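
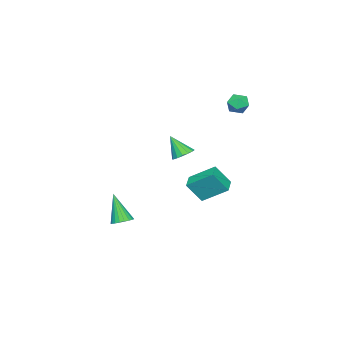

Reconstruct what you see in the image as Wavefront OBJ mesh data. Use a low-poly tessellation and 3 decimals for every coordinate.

v 1.183 -2.771 -4.77
v 1.833 -2.811 -4.66
v 0.837 -3.569 -2.99
v 1.773 -2.562 -4.561
v 1.611 -2.35 -4.497
v 1.376 -2.21 -4.481
v 1.107 -2.168 -4.514
v 0.851 -2.23 -4.592
v 0.652 -2.386 -4.7
v 0.546 -2.608 -4.82
v 0.55 -2.859 -4.932
v 0.663 -3.094 -5.016
v 0.866 -3.274 -5.056
v 1.124 -3.367 -5.048
v 1.392 -3.357 -4.991
v 1.625 -3.246 -4.896
v 1.78 -3.052 -4.779
v -0.48 1.419 -2.211
v 0.023 0.742 -1.032
v -0.862 2.816 -1.247
v -0.359 2.139 -0.067
v 0.459 1.801 -2.393
v 0.962 1.124 -1.213
v 0.077 3.198 -1.428
v 0.58 2.521 -0.249
v -4.131 1.937 3.844
v -3.686 2.317 3.381
v -3.794 0.903 3.319
v -3.349 1.283 2.856
v -3.181 1.238 3.582
v -3.39 1.877 3.907
v -4.09 1.343 2.793
v -4.299 1.982 3.118
v -3.661 1.95 2.732
v -3.099 1.885 3.219
v -4.381 1.335 3.481
v -3.819 1.27 3.968
v 3.371 2.383 2.225
v 3.917 2.687 2.406
v 3.409 1.617 3.395
v 3.667 2.872 2.535
v 3.338 2.926 2.581
v 3.018 2.835 2.532
v 2.793 2.622 2.4
v 2.722 2.346 2.221
v 2.826 2.08 2.043
v 3.076 1.895 1.914
v 3.405 1.841 1.868
v 3.725 1.932 1.918
v 3.95 2.145 2.05
v 4.02 2.421 2.228
f 2 1 4
f 2 4 3
f 4 1 5
f 4 5 3
f 5 1 6
f 5 6 3
f 6 1 7
f 6 7 3
f 7 1 8
f 7 8 3
f 8 1 9
f 8 9 3
f 9 1 10
f 9 10 3
f 10 1 11
f 10 11 3
f 11 1 12
f 11 12 3
f 12 1 13
f 12 13 3
f 13 1 14
f 13 14 3
f 14 1 15
f 14 15 3
f 15 1 16
f 15 16 3
f 16 1 17
f 16 17 3
f 17 1 2
f 17 2 3
f 19 21 18
f 22 19 18
f 18 21 20
f 20 22 18
f 19 25 21
f 23 19 22
f 23 25 19
f 21 25 20
f 24 22 20
f 20 25 24
f 24 23 22
f 25 23 24
f 26 37 31
f 26 31 27
f 26 27 33
f 26 33 36
f 26 36 37
f 27 31 35
f 31 37 30
f 37 36 28
f 36 33 32
f 33 27 34
f 29 35 30
f 29 30 28
f 29 28 32
f 29 32 34
f 29 34 35
f 30 35 31
f 28 30 37
f 32 28 36
f 34 32 33
f 35 34 27
f 39 38 41
f 39 41 40
f 41 38 42
f 41 42 40
f 42 38 43
f 42 43 40
f 43 38 44
f 43 44 40
f 44 38 45
f 44 45 40
f 45 38 46
f 45 46 40
f 46 38 47
f 46 47 40
f 47 38 48
f 47 48 40
f 48 38 49
f 48 49 40
f 49 38 50
f 49 50 40
f 50 38 51
f 50 51 40
f 51 38 39
f 51 39 40



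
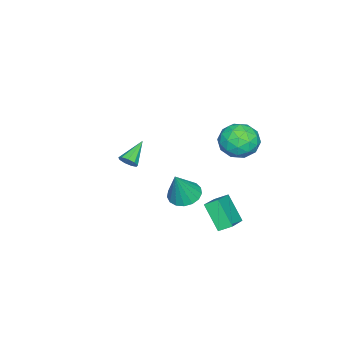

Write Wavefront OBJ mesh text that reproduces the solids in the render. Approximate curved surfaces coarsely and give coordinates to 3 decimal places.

v 0.173 4.03 1.445
v 1.202 3.769 2.025
v -0.842 3.071 2.815
v 0.187 2.81 3.395
v -0.216 3.95 3.361
v 0.411 4.543 2.514
v -0.051 2.297 2.326
v 0.576 2.89 1.479
v 1.063 2.699 2.569
v 0.961 3.72 3.209
v -0.601 3.12 1.631
v -0.703 4.141 2.271
v 0.777 3.984 1.615
v -0.417 2.856 3.225
v -0.653 3.526 3.205
v -0.049 3.373 3.546
v 0.312 4.438 1.902
v 0.917 4.285 2.243
v 0.083 4.391 3.028
v -0.557 2.555 2.597
v 0.048 2.402 2.938
v 0.409 3.467 1.294
v 1.013 3.314 1.635
v 0.277 2.449 1.812
v 1.3 3.201 2.275
v 0.703 2.638 3.081
v 0.563 2.336 2.453
v 0.932 2.685 1.955
v 1.24 3.802 2.651
v 0.643 3.238 3.457
v 0.406 3.908 3.437
v 0.775 4.256 2.939
v 1.158 3.172 2.971
v -0.283 3.602 1.383
v -0.88 3.038 2.189
v -0.415 2.584 1.901
v -0.046 2.932 1.403
v -0.343 4.202 1.759
v -0.94 3.639 2.565
v -0.572 4.155 2.885
v -0.203 4.504 2.387
v -0.798 3.668 1.869
v 3.392 1.737 -0.212
v 4.093 1.225 -0.572
v 4.228 1.583 1.632
v 4.241 1.648 -0.605
v 4.195 2.092 -0.547
v 3.965 2.455 -0.412
v 3.603 2.653 -0.231
v 3.194 2.641 -0.046
v 2.829 2.422 0.101
v 2.593 2.046 0.177
v 2.541 1.6 0.163
v 2.683 1.184 0.064
v 2.987 0.896 -0.098
v 3.385 0.8 -0.287
v 3.783 0.919 -0.458
v 0.207 2.046 -2.689
v -0.035 2.766 -2.245
v 0.741 3.113 -4.129
v 0.498 3.833 -3.686
v 1.842 2.167 -1.994
v 1.599 2.887 -1.551
v 2.375 3.234 -3.435
v 2.133 3.954 -2.991
v -1.244 -3.866 -2.344
v -0.959 -4.108 -1.849
v -2.676 -3.654 -1.416
v -0.902 -3.688 -1.858
v -1.005 -3.351 -2.094
v -1.22 -3.255 -2.447
v -1.446 -3.445 -2.752
v -1.577 -3.832 -2.866
v -1.552 -4.235 -2.736
v -1.383 -4.465 -2.422
v -1.149 -4.415 -2.072
f 1 38 17
f 38 12 41
f 17 41 6
f 38 41 17
f 1 17 13
f 17 6 18
f 13 18 2
f 17 18 13
f 1 13 22
f 13 2 23
f 22 23 8
f 13 23 22
f 1 22 34
f 22 8 37
f 34 37 11
f 22 37 34
f 1 34 38
f 34 11 42
f 38 42 12
f 34 42 38
f 2 18 29
f 18 6 32
f 29 32 10
f 18 32 29
f 6 41 19
f 41 12 40
f 19 40 5
f 41 40 19
f 12 42 39
f 42 11 35
f 39 35 3
f 42 35 39
f 11 37 36
f 37 8 24
f 36 24 7
f 37 24 36
f 8 23 28
f 23 2 25
f 28 25 9
f 23 25 28
f 4 30 16
f 30 10 31
f 16 31 5
f 30 31 16
f 4 16 14
f 16 5 15
f 14 15 3
f 16 15 14
f 4 14 21
f 14 3 20
f 21 20 7
f 14 20 21
f 4 21 26
f 21 7 27
f 26 27 9
f 21 27 26
f 4 26 30
f 26 9 33
f 30 33 10
f 26 33 30
f 5 31 19
f 31 10 32
f 19 32 6
f 31 32 19
f 3 15 39
f 15 5 40
f 39 40 12
f 15 40 39
f 7 20 36
f 20 3 35
f 36 35 11
f 20 35 36
f 9 27 28
f 27 7 24
f 28 24 8
f 27 24 28
f 10 33 29
f 33 9 25
f 29 25 2
f 33 25 29
f 44 43 46
f 44 46 45
f 46 43 47
f 46 47 45
f 47 43 48
f 47 48 45
f 48 43 49
f 48 49 45
f 49 43 50
f 49 50 45
f 50 43 51
f 50 51 45
f 51 43 52
f 51 52 45
f 52 43 53
f 52 53 45
f 53 43 54
f 53 54 45
f 54 43 55
f 54 55 45
f 55 43 56
f 55 56 45
f 56 43 57
f 56 57 45
f 57 43 44
f 57 44 45
f 59 61 58
f 62 59 58
f 58 61 60
f 60 62 58
f 59 65 61
f 63 59 62
f 63 65 59
f 61 65 60
f 64 62 60
f 60 65 64
f 64 63 62
f 65 63 64
f 67 66 69
f 67 69 68
f 69 66 70
f 69 70 68
f 70 66 71
f 70 71 68
f 71 66 72
f 71 72 68
f 72 66 73
f 72 73 68
f 73 66 74
f 73 74 68
f 74 66 75
f 74 75 68
f 75 66 76
f 75 76 68
f 76 66 67
f 76 67 68



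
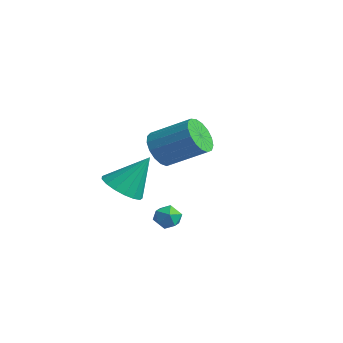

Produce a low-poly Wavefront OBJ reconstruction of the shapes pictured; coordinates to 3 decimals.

v -2.715 0.072 -3.443
v -2.126 -0.677 -3.11
v -2.265 1.148 -1.817
v -1.827 -0.404 -3.373
v -1.732 -0.021 -3.653
v -1.861 0.383 -3.884
v -2.187 0.716 -4.015
v -2.633 0.901 -4.014
v -3.098 0.897 -3.882
v -3.476 0.704 -3.65
v -3.679 0.366 -3.37
v -3.661 -0.039 -3.107
v -3.427 -0.419 -2.921
v -3.029 -0.686 -2.854
v -2.56 -0.779 -2.922
v -4.517 3.173 -2.696
v -3.8 2.729 -3.175
v -2.407 3.842 -2.124
v -3.123 4.287 -1.644
v -3.897 3.099 -3.438
v -2.504 4.212 -2.387
v -4.136 3.486 -3.531
v -2.743 4.599 -2.48
v -4.462 3.802 -3.433
v -3.069 4.915 -2.382
v -4.801 3.973 -3.165
v -3.408 5.086 -2.114
v -5.074 3.961 -2.791
v -3.681 5.074 -1.739
v -5.22 3.769 -2.394
v -3.827 4.882 -1.343
v -5.205 3.441 -2.066
v -3.811 4.554 -1.015
v -5.032 3.051 -1.883
v -3.638 4.164 -0.832
v -4.741 2.689 -1.886
v -3.347 3.802 -0.834
v -4.398 2.438 -2.074
v -3.005 3.551 -1.023
v -4.083 2.356 -2.405
v -2.69 3.469 -1.354
v -3.867 2.461 -2.802
v -2.474 3.574 -1.751
v 1.197 0.156 -3.877
v 1.597 -0.321 -3.724
v 0.483 -0.239 -3.236
v 0.883 -0.716 -3.083
v 1.011 -0.117 -2.893
v 1.452 0.127 -3.289
v 0.628 -0.687 -3.671
v 1.069 -0.443 -4.067
v 1.245 -0.842 -3.597
v 1.482 -0.49 -3.116
v 0.598 -0.07 -3.844
v 0.835 0.282 -3.363
f 2 1 4
f 2 4 3
f 4 1 5
f 4 5 3
f 5 1 6
f 5 6 3
f 6 1 7
f 6 7 3
f 7 1 8
f 7 8 3
f 8 1 9
f 8 9 3
f 9 1 10
f 9 10 3
f 10 1 11
f 10 11 3
f 11 1 12
f 11 12 3
f 12 1 13
f 12 13 3
f 13 1 14
f 13 14 3
f 14 1 15
f 14 15 3
f 15 1 2
f 15 2 3
f 17 16 20
f 17 20 18
f 18 20 21
f 18 21 19
f 20 16 22
f 20 22 21
f 21 22 23
f 21 23 19
f 22 16 24
f 22 24 23
f 23 24 25
f 23 25 19
f 24 16 26
f 24 26 25
f 25 26 27
f 25 27 19
f 26 16 28
f 26 28 27
f 27 28 29
f 27 29 19
f 28 16 30
f 28 30 29
f 29 30 31
f 29 31 19
f 30 16 32
f 30 32 31
f 31 32 33
f 31 33 19
f 32 16 34
f 32 34 33
f 33 34 35
f 33 35 19
f 34 16 36
f 34 36 35
f 35 36 37
f 35 37 19
f 36 16 38
f 36 38 37
f 37 38 39
f 37 39 19
f 38 16 40
f 38 40 39
f 39 40 41
f 39 41 19
f 40 16 42
f 40 42 41
f 41 42 43
f 41 43 19
f 42 16 17
f 42 17 43
f 43 17 18
f 43 18 19
f 44 55 49
f 44 49 45
f 44 45 51
f 44 51 54
f 44 54 55
f 45 49 53
f 49 55 48
f 55 54 46
f 54 51 50
f 51 45 52
f 47 53 48
f 47 48 46
f 47 46 50
f 47 50 52
f 47 52 53
f 48 53 49
f 46 48 55
f 50 46 54
f 52 50 51
f 53 52 45



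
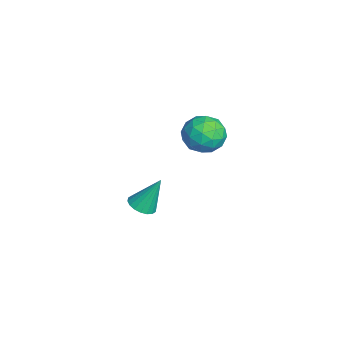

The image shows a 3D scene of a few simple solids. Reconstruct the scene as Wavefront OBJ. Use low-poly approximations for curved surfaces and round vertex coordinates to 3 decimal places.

v -3.724 -1.769 -4.554
v -2.927 -1.899 -4.5
v -3.696 -0.811 -2.686
v -2.945 -1.579 -4.664
v -3.118 -1.296 -4.806
v -3.41 -1.107 -4.899
v -3.765 -1.049 -4.923
v -4.112 -1.134 -4.874
v -4.382 -1.345 -4.762
v -4.522 -1.64 -4.608
v -4.504 -1.96 -4.444
v -4.331 -2.243 -4.302
v -4.038 -2.432 -4.209
v -3.683 -2.489 -4.185
v -3.336 -2.404 -4.234
v -3.066 -2.194 -4.346
v -1.376 2.169 2.118
v -0.612 1.377 2.505
v -2.648 0.803 1.835
v -1.884 0.011 2.222
v -2.346 0.786 2.962
v -1.56 1.63 3.137
v -1.7 0.55 1.203
v -0.914 1.394 1.378
v -0.812 0.376 1.94
v -1.211 0.522 3.027
v -2.049 1.658 1.313
v -2.448 1.804 2.4
v -0.882 1.893 2.337
v -2.378 0.287 2.003
v -2.649 0.742 2.438
v -2.2 0.277 2.666
v -1.44 2.042 2.708
v -0.99 1.576 2.936
v -2.01 1.229 3.204
v -2.27 0.604 1.404
v -1.82 0.138 1.632
v -1.06 1.903 1.674
v -0.611 1.438 1.902
v -1.25 0.951 1.136
v -0.55 0.839 2.232
v -1.298 0.036 2.065
v -1.19 0.353 1.466
v -0.728 0.849 1.569
v -0.785 0.925 2.871
v -1.533 0.122 2.704
v -1.804 0.577 3.139
v -1.342 1.074 3.242
v -0.903 0.337 2.538
v -1.727 2.058 1.636
v -2.475 1.255 1.469
v -1.918 1.106 1.098
v -1.456 1.603 1.201
v -1.962 2.144 2.275
v -2.71 1.341 2.108
v -2.532 1.331 2.771
v -2.07 1.827 2.874
v -2.357 1.843 1.802
f 2 1 4
f 2 4 3
f 4 1 5
f 4 5 3
f 5 1 6
f 5 6 3
f 6 1 7
f 6 7 3
f 7 1 8
f 7 8 3
f 8 1 9
f 8 9 3
f 9 1 10
f 9 10 3
f 10 1 11
f 10 11 3
f 11 1 12
f 11 12 3
f 12 1 13
f 12 13 3
f 13 1 14
f 13 14 3
f 14 1 15
f 14 15 3
f 15 1 16
f 15 16 3
f 16 1 2
f 16 2 3
f 17 54 33
f 54 28 57
f 33 57 22
f 54 57 33
f 17 33 29
f 33 22 34
f 29 34 18
f 33 34 29
f 17 29 38
f 29 18 39
f 38 39 24
f 29 39 38
f 17 38 50
f 38 24 53
f 50 53 27
f 38 53 50
f 17 50 54
f 50 27 58
f 54 58 28
f 50 58 54
f 18 34 45
f 34 22 48
f 45 48 26
f 34 48 45
f 22 57 35
f 57 28 56
f 35 56 21
f 57 56 35
f 28 58 55
f 58 27 51
f 55 51 19
f 58 51 55
f 27 53 52
f 53 24 40
f 52 40 23
f 53 40 52
f 24 39 44
f 39 18 41
f 44 41 25
f 39 41 44
f 20 46 32
f 46 26 47
f 32 47 21
f 46 47 32
f 20 32 30
f 32 21 31
f 30 31 19
f 32 31 30
f 20 30 37
f 30 19 36
f 37 36 23
f 30 36 37
f 20 37 42
f 37 23 43
f 42 43 25
f 37 43 42
f 20 42 46
f 42 25 49
f 46 49 26
f 42 49 46
f 21 47 35
f 47 26 48
f 35 48 22
f 47 48 35
f 19 31 55
f 31 21 56
f 55 56 28
f 31 56 55
f 23 36 52
f 36 19 51
f 52 51 27
f 36 51 52
f 25 43 44
f 43 23 40
f 44 40 24
f 43 40 44
f 26 49 45
f 49 25 41
f 45 41 18
f 49 41 45



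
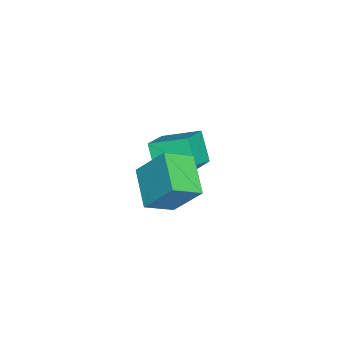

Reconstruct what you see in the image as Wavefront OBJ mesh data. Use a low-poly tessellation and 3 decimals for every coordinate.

v -4.953 1.643 -3.121
v -3.287 1.313 -2.226
v -4.972 3.545 -2.385
v -3.306 3.215 -1.489
v -4.074 2.205 -4.551
v -2.408 1.875 -3.655
v -4.093 4.107 -3.814
v -2.427 3.777 -2.919
v 0.609 1.597 -0.474
v 0.813 2.92 1.208
v -0.226 2.755 -1.282
v -0.022 4.077 0.4
v 2.422 2.343 -1.28
v 2.626 3.665 0.402
v 1.587 3.5 -2.088
v 1.791 4.823 -0.406
f 2 4 1
f 5 2 1
f 1 4 3
f 3 5 1
f 2 8 4
f 6 2 5
f 6 8 2
f 4 8 3
f 7 5 3
f 3 8 7
f 7 6 5
f 8 6 7
f 10 12 9
f 13 10 9
f 9 12 11
f 11 13 9
f 10 16 12
f 14 10 13
f 14 16 10
f 12 16 11
f 15 13 11
f 11 16 15
f 15 14 13
f 16 14 15



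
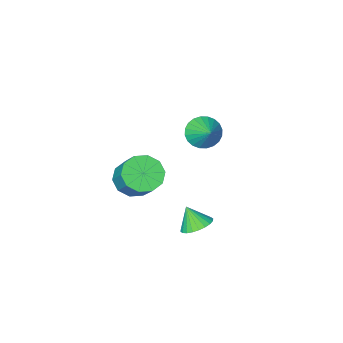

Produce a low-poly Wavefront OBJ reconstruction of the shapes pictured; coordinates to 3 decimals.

v 0.786 1.276 -3.568
v 1.592 1.653 -3.54
v 1.034 0.664 -2.472
v 1.401 1.887 -3.367
v 1.118 2.027 -3.224
v 0.783 2.053 -3.134
v 0.449 1.961 -3.11
v 0.167 1.764 -3.156
v -0.022 1.493 -3.265
v -0.087 1.189 -3.419
v -0.019 0.899 -3.597
v 0.171 0.665 -3.77
v 0.455 0.525 -3.912
v 0.789 0.499 -4.002
v 1.123 0.591 -4.026
v 1.406 0.788 -3.981
v 1.594 1.059 -3.872
v 1.659 1.362 -3.717
v 3.452 -0.203 0.153
v 4.491 -0.509 0.273
v 4.707 0.756 1.646
v 3.668 1.063 1.527
v 4.472 -0.013 -0.182
v 4.687 1.253 1.192
v 4.063 0.412 -0.508
v 4.278 1.677 0.865
v 3.421 0.601 -0.582
v 3.636 1.866 0.791
v 2.791 0.484 -0.375
v 3.006 1.749 0.998
v 2.413 0.104 0.034
v 2.629 1.369 1.407
v 2.433 -0.393 0.488
v 2.648 0.873 1.862
v 2.842 -0.817 0.815
v 3.057 0.448 2.188
v 3.484 -1.006 0.889
v 3.699 0.259 2.262
v 4.114 -0.889 0.682
v 4.329 0.376 2.055
v -2.647 -3.666 -1.266
v -2.064 -4.248 -0.682
v -2.333 -2.474 -0.394
v -1.803 -4.121 -0.949
v -1.671 -3.925 -1.264
v -1.688 -3.69 -1.58
v -1.85 -3.451 -1.848
v -2.134 -3.245 -2.027
v -2.496 -3.103 -2.091
v -2.881 -3.046 -2.029
v -3.231 -3.084 -1.85
v -3.491 -3.211 -1.583
v -3.624 -3.407 -1.268
v -3.607 -3.642 -0.952
v -3.445 -3.881 -0.684
v -3.161 -4.087 -0.505
v -2.799 -4.229 -0.442
v -2.414 -4.286 -0.504
f 2 1 4
f 2 4 3
f 4 1 5
f 4 5 3
f 5 1 6
f 5 6 3
f 6 1 7
f 6 7 3
f 7 1 8
f 7 8 3
f 8 1 9
f 8 9 3
f 9 1 10
f 9 10 3
f 10 1 11
f 10 11 3
f 11 1 12
f 11 12 3
f 12 1 13
f 12 13 3
f 13 1 14
f 13 14 3
f 14 1 15
f 14 15 3
f 15 1 16
f 15 16 3
f 16 1 17
f 16 17 3
f 17 1 18
f 17 18 3
f 18 1 2
f 18 2 3
f 20 19 23
f 20 23 21
f 21 23 24
f 21 24 22
f 23 19 25
f 23 25 24
f 24 25 26
f 24 26 22
f 25 19 27
f 25 27 26
f 26 27 28
f 26 28 22
f 27 19 29
f 27 29 28
f 28 29 30
f 28 30 22
f 29 19 31
f 29 31 30
f 30 31 32
f 30 32 22
f 31 19 33
f 31 33 32
f 32 33 34
f 32 34 22
f 33 19 35
f 33 35 34
f 34 35 36
f 34 36 22
f 35 19 37
f 35 37 36
f 36 37 38
f 36 38 22
f 37 19 39
f 37 39 38
f 38 39 40
f 38 40 22
f 39 19 20
f 39 20 40
f 40 20 21
f 40 21 22
f 42 41 44
f 42 44 43
f 44 41 45
f 44 45 43
f 45 41 46
f 45 46 43
f 46 41 47
f 46 47 43
f 47 41 48
f 47 48 43
f 48 41 49
f 48 49 43
f 49 41 50
f 49 50 43
f 50 41 51
f 50 51 43
f 51 41 52
f 51 52 43
f 52 41 53
f 52 53 43
f 53 41 54
f 53 54 43
f 54 41 55
f 54 55 43
f 55 41 56
f 55 56 43
f 56 41 57
f 56 57 43
f 57 41 58
f 57 58 43
f 58 41 42
f 58 42 43



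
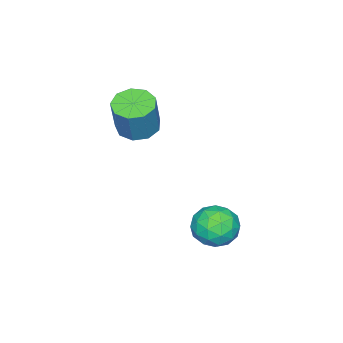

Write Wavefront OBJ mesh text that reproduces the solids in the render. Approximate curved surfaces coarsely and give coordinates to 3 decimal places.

v -2.209 4.52 -2.13
v -1.139 4.74 -1.587
v -1.681 2.64 -2.413
v -0.611 2.86 -1.87
v -1.639 2.867 -1.215
v -1.966 4.029 -1.04
v -0.854 3.351 -2.96
v -1.181 4.513 -2.785
v -0.302 4.017 -2.1
v -0.787 3.718 -1.022
v -2.033 3.662 -2.978
v -2.518 3.363 -1.9
v -1.721 4.795 -1.833
v -1.099 2.585 -2.167
v -1.704 2.589 -1.781
v -1.075 2.718 -1.463
v -2.207 4.377 -1.512
v -1.578 4.506 -1.193
v -1.872 3.406 -0.975
v -1.242 2.874 -2.807
v -0.613 3.003 -2.488
v -1.745 4.662 -2.537
v -1.116 4.791 -2.219
v -0.948 3.974 -3.025
v -0.599 4.499 -1.816
v -0.289 3.394 -1.983
v -0.432 3.683 -2.623
v -0.624 4.366 -2.52
v -0.885 4.323 -1.182
v -0.574 3.218 -1.349
v -1.179 3.223 -0.964
v -1.371 3.906 -0.861
v -0.392 3.898 -1.484
v -2.246 4.162 -2.651
v -1.935 3.057 -2.818
v -1.449 3.474 -3.139
v -1.641 4.157 -3.036
v -2.531 3.986 -2.017
v -2.221 2.881 -2.184
v -2.196 3.014 -1.48
v -2.388 3.697 -1.377
v -2.428 3.482 -2.516
v -2.783 -1.421 2.157
v -1.845 -1.082 1.77
v -1.119 -0.82 3.755
v -2.057 -1.159 4.143
v -2.299 -0.515 1.86
v -1.572 -0.252 3.845
v -2.979 -0.371 2.09
v -2.252 -0.109 4.075
v -3.567 -0.719 2.351
v -2.841 -0.457 4.337
v -3.789 -1.396 2.522
v -3.063 -1.133 4.507
v -3.54 -2.084 2.522
v -2.814 -1.822 4.507
v -2.937 -2.462 2.351
v -2.211 -2.2 4.337
v -2.262 -2.353 2.09
v -1.536 -2.091 4.075
v -1.831 -1.808 1.86
v -1.105 -1.546 3.845
f 1 38 17
f 38 12 41
f 17 41 6
f 38 41 17
f 1 17 13
f 17 6 18
f 13 18 2
f 17 18 13
f 1 13 22
f 13 2 23
f 22 23 8
f 13 23 22
f 1 22 34
f 22 8 37
f 34 37 11
f 22 37 34
f 1 34 38
f 34 11 42
f 38 42 12
f 34 42 38
f 2 18 29
f 18 6 32
f 29 32 10
f 18 32 29
f 6 41 19
f 41 12 40
f 19 40 5
f 41 40 19
f 12 42 39
f 42 11 35
f 39 35 3
f 42 35 39
f 11 37 36
f 37 8 24
f 36 24 7
f 37 24 36
f 8 23 28
f 23 2 25
f 28 25 9
f 23 25 28
f 4 30 16
f 30 10 31
f 16 31 5
f 30 31 16
f 4 16 14
f 16 5 15
f 14 15 3
f 16 15 14
f 4 14 21
f 14 3 20
f 21 20 7
f 14 20 21
f 4 21 26
f 21 7 27
f 26 27 9
f 21 27 26
f 4 26 30
f 26 9 33
f 30 33 10
f 26 33 30
f 5 31 19
f 31 10 32
f 19 32 6
f 31 32 19
f 3 15 39
f 15 5 40
f 39 40 12
f 15 40 39
f 7 20 36
f 20 3 35
f 36 35 11
f 20 35 36
f 9 27 28
f 27 7 24
f 28 24 8
f 27 24 28
f 10 33 29
f 33 9 25
f 29 25 2
f 33 25 29
f 44 43 47
f 44 47 45
f 45 47 48
f 45 48 46
f 47 43 49
f 47 49 48
f 48 49 50
f 48 50 46
f 49 43 51
f 49 51 50
f 50 51 52
f 50 52 46
f 51 43 53
f 51 53 52
f 52 53 54
f 52 54 46
f 53 43 55
f 53 55 54
f 54 55 56
f 54 56 46
f 55 43 57
f 55 57 56
f 56 57 58
f 56 58 46
f 57 43 59
f 57 59 58
f 58 59 60
f 58 60 46
f 59 43 61
f 59 61 60
f 60 61 62
f 60 62 46
f 61 43 44
f 61 44 62
f 62 44 45
f 62 45 46



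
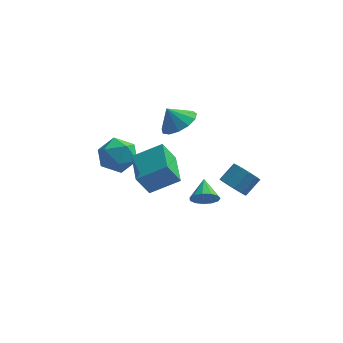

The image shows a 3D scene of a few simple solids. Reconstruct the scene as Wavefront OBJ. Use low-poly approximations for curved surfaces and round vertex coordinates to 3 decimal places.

v 0.659 -4.028 0.47
v 1.261 -3.814 0.161
v 0.561 -2.972 1.01
v 0.965 -3.714 -0.088
v 0.571 -3.714 -0.16
v 0.206 -3.814 -0.032
v -0.016 -3.982 0.256
v -0.023 -4.164 0.612
v 0.186 -4.303 0.923
v 0.546 -4.355 1.09
v 0.942 -4.303 1.061
v 1.248 -4.164 0.844
v 1.367 -3.981 0.508
v -0.761 -0.356 2.92
v -0.173 0.357 3.246
v -1.359 -0.284 3.84
v -0.577 0.606 2.964
v -1.04 0.549 2.668
v -1.414 0.205 2.452
v -1.581 -0.317 2.384
v -1.488 -0.852 2.487
v -1.163 -1.229 2.727
v -0.712 -1.329 3.028
v -0.275 -1.12 3.295
v 0.006 -0.669 3.443
v 0.045 -0.118 3.424
v 1.786 0.058 -2.009
v 2.373 0.053 -2.551
v 3.022 0.698 -1.854
v 2.434 0.702 -1.311
v 2.083 0.444 -2.643
v 2.732 1.088 -1.946
v 1.68 0.686 -2.492
v 2.329 1.331 -1.795
v 1.317 0.689 -2.156
v 1.966 1.334 -1.459
v 1.133 0.45 -1.764
v 1.782 1.095 -1.067
v 1.198 0.062 -1.466
v 1.847 0.707 -0.769
v 1.488 -0.328 -1.374
v 2.137 0.316 -0.677
v 1.891 -0.571 -1.525
v 2.54 0.074 -0.828
v 2.254 -0.574 -1.861
v 2.903 0.071 -1.164
v 2.438 -0.335 -2.253
v 3.087 0.31 -1.556
v -3.986 0.969 0.654
v -3.018 1.039 0.151
v -4.502 -0.259 -0.511
v -3.534 -0.189 -1.014
v -3.6 -0.624 -0.013
v -3.281 0.135 0.707
v -4.239 0.645 -1.067
v -3.92 1.404 -0.347
v -3.174 0.839 -0.913
v -2.779 0.054 -0.261
v -4.741 0.726 -0.099
v -4.346 -0.059 0.553
v -1.984 -2.601 -0.453
v -2.592 -2.818 0.687
v -2.344 -0.752 -0.293
v -2.952 -0.969 0.847
v -0.548 -2.391 0.353
v -1.156 -2.608 1.493
v -0.908 -0.542 0.513
v -1.516 -0.759 1.653
f 2 1 4
f 2 4 3
f 4 1 5
f 4 5 3
f 5 1 6
f 5 6 3
f 6 1 7
f 6 7 3
f 7 1 8
f 7 8 3
f 8 1 9
f 8 9 3
f 9 1 10
f 9 10 3
f 10 1 11
f 10 11 3
f 11 1 12
f 11 12 3
f 12 1 13
f 12 13 3
f 13 1 2
f 13 2 3
f 15 14 17
f 15 17 16
f 17 14 18
f 17 18 16
f 18 14 19
f 18 19 16
f 19 14 20
f 19 20 16
f 20 14 21
f 20 21 16
f 21 14 22
f 21 22 16
f 22 14 23
f 22 23 16
f 23 14 24
f 23 24 16
f 24 14 25
f 24 25 16
f 25 14 26
f 25 26 16
f 26 14 15
f 26 15 16
f 28 27 31
f 28 31 29
f 29 31 32
f 29 32 30
f 31 27 33
f 31 33 32
f 32 33 34
f 32 34 30
f 33 27 35
f 33 35 34
f 34 35 36
f 34 36 30
f 35 27 37
f 35 37 36
f 36 37 38
f 36 38 30
f 37 27 39
f 37 39 38
f 38 39 40
f 38 40 30
f 39 27 41
f 39 41 40
f 40 41 42
f 40 42 30
f 41 27 43
f 41 43 42
f 42 43 44
f 42 44 30
f 43 27 45
f 43 45 44
f 44 45 46
f 44 46 30
f 45 27 47
f 45 47 46
f 46 47 48
f 46 48 30
f 47 27 28
f 47 28 48
f 48 28 29
f 48 29 30
f 49 60 54
f 49 54 50
f 49 50 56
f 49 56 59
f 49 59 60
f 50 54 58
f 54 60 53
f 60 59 51
f 59 56 55
f 56 50 57
f 52 58 53
f 52 53 51
f 52 51 55
f 52 55 57
f 52 57 58
f 53 58 54
f 51 53 60
f 55 51 59
f 57 55 56
f 58 57 50
f 62 64 61
f 65 62 61
f 61 64 63
f 63 65 61
f 62 68 64
f 66 62 65
f 66 68 62
f 64 68 63
f 67 65 63
f 63 68 67
f 67 66 65
f 68 66 67



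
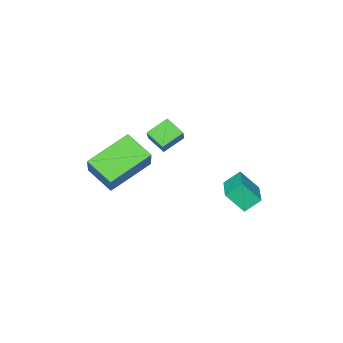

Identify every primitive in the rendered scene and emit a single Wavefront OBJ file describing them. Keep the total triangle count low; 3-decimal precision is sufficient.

v -1.676 -3.347 -1.149
v -0.976 -2.54 -0.244
v -1.864 -2.569 -1.697
v -1.164 -1.762 -0.792
v -0.756 -3.518 -1.708
v -0.056 -2.711 -0.803
v -0.944 -2.74 -2.256
v -0.244 -1.933 -1.351
v -1.835 -0.04 -3.15
v -2.421 0.282 -2.578
v -2.322 0.561 -3.987
v -2.908 0.884 -3.415
v -0.752 1.316 -2.805
v -1.338 1.639 -2.233
v -1.239 1.918 -3.642
v -1.825 2.24 -3.07
v -0.503 -3.026 -2.926
v -0.233 -4.189 -2.157
v 0.271 -2.003 -1.649
v 0.54 -3.166 -0.88
v 1.38 -3.234 -3.9
v 1.649 -4.397 -3.131
v 2.153 -2.211 -2.623
v 2.423 -3.374 -1.854
f 2 4 1
f 5 2 1
f 1 4 3
f 3 5 1
f 2 8 4
f 6 2 5
f 6 8 2
f 4 8 3
f 7 5 3
f 3 8 7
f 7 6 5
f 8 6 7
f 10 12 9
f 13 10 9
f 9 12 11
f 11 13 9
f 10 16 12
f 14 10 13
f 14 16 10
f 12 16 11
f 15 13 11
f 11 16 15
f 15 14 13
f 16 14 15
f 18 20 17
f 21 18 17
f 17 20 19
f 19 21 17
f 18 24 20
f 22 18 21
f 22 24 18
f 20 24 19
f 23 21 19
f 19 24 23
f 23 22 21
f 24 22 23



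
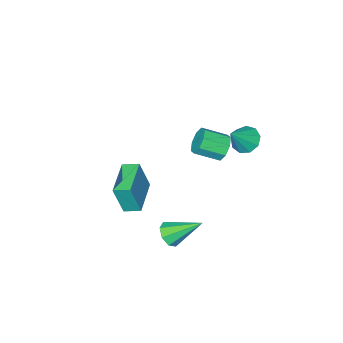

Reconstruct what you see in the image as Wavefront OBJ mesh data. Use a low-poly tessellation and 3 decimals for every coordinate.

v -3.063 1.43 1.468
v -2.484 1.819 1.019
v -1.437 0.979 1.642
v -2.017 0.59 2.092
v -2.589 2.102 1.578
v -1.542 1.262 2.201
v -2.972 1.992 2.072
v -1.925 1.152 2.696
v -3.409 1.552 2.213
v -2.362 0.712 2.837
v -3.643 1.041 1.918
v -2.596 0.201 2.541
v -3.538 0.758 1.359
v -2.491 -0.082 1.982
v -3.155 0.868 0.864
v -2.108 0.028 1.488
v -2.718 1.308 0.723
v -1.671 0.468 1.347
v -1.517 -2.722 -3.717
v -1.041 -3.01 -1.837
v 0.188 -1.366 -3.94
v 0.664 -1.654 -2.061
v -0.944 -3.486 -3.979
v -0.468 -3.774 -2.1
v 0.761 -2.13 -4.203
v 1.237 -2.418 -2.323
v -3.055 3.058 3.262
v -2.477 2.72 2.739
v -1.945 3.142 4.438
v -2.471 3.3 2.693
v -2.739 3.766 2.913
v -3.155 3.902 3.296
v -3.524 3.643 3.663
v -3.674 3.11 3.842
v -3.534 2.553 3.75
v -3.17 2.233 3.429
v -2.753 2.299 3.03
v 0.962 1.895 -2.977
v 1.501 2.468 -3.123
v -0.102 3.225 -1.683
v 1.034 2.479 -3.519
v 0.525 2.149 -3.597
v 0.272 1.669 -3.313
v 0.423 1.322 -2.832
v 0.89 1.31 -2.436
v 1.399 1.641 -2.357
v 1.653 2.121 -2.642
f 2 1 5
f 2 5 3
f 3 5 6
f 3 6 4
f 5 1 7
f 5 7 6
f 6 7 8
f 6 8 4
f 7 1 9
f 7 9 8
f 8 9 10
f 8 10 4
f 9 1 11
f 9 11 10
f 10 11 12
f 10 12 4
f 11 1 13
f 11 13 12
f 12 13 14
f 12 14 4
f 13 1 15
f 13 15 14
f 14 15 16
f 14 16 4
f 15 1 17
f 15 17 16
f 16 17 18
f 16 18 4
f 17 1 2
f 17 2 18
f 18 2 3
f 18 3 4
f 20 22 19
f 23 20 19
f 19 22 21
f 21 23 19
f 20 26 22
f 24 20 23
f 24 26 20
f 22 26 21
f 25 23 21
f 21 26 25
f 25 24 23
f 26 24 25
f 28 27 30
f 28 30 29
f 30 27 31
f 30 31 29
f 31 27 32
f 31 32 29
f 32 27 33
f 32 33 29
f 33 27 34
f 33 34 29
f 34 27 35
f 34 35 29
f 35 27 36
f 35 36 29
f 36 27 37
f 36 37 29
f 37 27 28
f 37 28 29
f 39 38 41
f 39 41 40
f 41 38 42
f 41 42 40
f 42 38 43
f 42 43 40
f 43 38 44
f 43 44 40
f 44 38 45
f 44 45 40
f 45 38 46
f 45 46 40
f 46 38 47
f 46 47 40
f 47 38 39
f 47 39 40



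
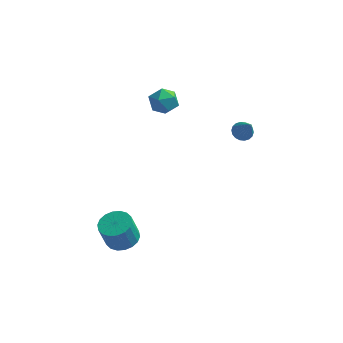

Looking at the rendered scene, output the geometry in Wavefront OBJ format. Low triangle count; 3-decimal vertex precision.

v -2.495 -3.749 -4.421
v -1.722 -3.214 -4.144
v -2.052 -3.537 -2.601
v -2.825 -4.071 -2.879
v -2.045 -2.921 -4.152
v -2.375 -3.244 -2.609
v -2.457 -2.792 -4.213
v -2.787 -3.114 -2.671
v -2.876 -2.852 -4.315
v -3.207 -3.175 -2.773
v -3.22 -3.09 -4.439
v -3.551 -3.413 -2.897
v -3.421 -3.459 -4.559
v -3.751 -3.781 -3.017
v -3.438 -3.884 -4.652
v -3.768 -4.207 -3.109
v -3.268 -4.283 -4.699
v -3.598 -4.606 -3.156
v -2.945 -4.576 -4.691
v -3.275 -4.899 -3.148
v -2.533 -4.706 -4.629
v -2.863 -5.028 -3.087
v -2.113 -4.645 -4.527
v -2.444 -4.968 -2.985
v -1.769 -4.407 -4.403
v -2.1 -4.73 -2.861
v -1.569 -4.039 -4.283
v -1.899 -4.361 -2.741
v -1.552 -3.613 -4.191
v -1.882 -3.936 -2.648
v -1.877 1.822 3.705
v -1.268 1.733 3
v -1.532 0.427 4.18
v -0.923 0.338 3.475
v -0.745 0.933 4.174
v -0.959 1.796 3.881
v -1.841 0.364 3.299
v -2.055 1.227 3.006
v -1.246 0.832 2.749
v -0.568 1.184 3.29
v -2.232 0.976 3.89
v -1.554 1.328 4.431
v 2.737 2.536 0.576
v 3.18 2.249 0.214
v 3.383 1.704 2.024
v 3.31 2.49 0.294
v 3.326 2.739 0.43
v 3.226 2.949 0.595
v 3.029 3.076 0.757
v 2.774 3.097 0.882
v 2.512 3.006 0.947
v 2.294 2.823 0.939
v 2.164 2.582 0.859
v 2.148 2.333 0.722
v 2.248 2.123 0.557
v 2.445 1.996 0.396
v 2.7 1.975 0.27
v 2.962 2.065 0.205
f 2 1 5
f 2 5 3
f 3 5 6
f 3 6 4
f 5 1 7
f 5 7 6
f 6 7 8
f 6 8 4
f 7 1 9
f 7 9 8
f 8 9 10
f 8 10 4
f 9 1 11
f 9 11 10
f 10 11 12
f 10 12 4
f 11 1 13
f 11 13 12
f 12 13 14
f 12 14 4
f 13 1 15
f 13 15 14
f 14 15 16
f 14 16 4
f 15 1 17
f 15 17 16
f 16 17 18
f 16 18 4
f 17 1 19
f 17 19 18
f 18 19 20
f 18 20 4
f 19 1 21
f 19 21 20
f 20 21 22
f 20 22 4
f 21 1 23
f 21 23 22
f 22 23 24
f 22 24 4
f 23 1 25
f 23 25 24
f 24 25 26
f 24 26 4
f 25 1 27
f 25 27 26
f 26 27 28
f 26 28 4
f 27 1 29
f 27 29 28
f 28 29 30
f 28 30 4
f 29 1 2
f 29 2 30
f 30 2 3
f 30 3 4
f 31 42 36
f 31 36 32
f 31 32 38
f 31 38 41
f 31 41 42
f 32 36 40
f 36 42 35
f 42 41 33
f 41 38 37
f 38 32 39
f 34 40 35
f 34 35 33
f 34 33 37
f 34 37 39
f 34 39 40
f 35 40 36
f 33 35 42
f 37 33 41
f 39 37 38
f 40 39 32
f 44 43 46
f 44 46 45
f 46 43 47
f 46 47 45
f 47 43 48
f 47 48 45
f 48 43 49
f 48 49 45
f 49 43 50
f 49 50 45
f 50 43 51
f 50 51 45
f 51 43 52
f 51 52 45
f 52 43 53
f 52 53 45
f 53 43 54
f 53 54 45
f 54 43 55
f 54 55 45
f 55 43 56
f 55 56 45
f 56 43 57
f 56 57 45
f 57 43 58
f 57 58 45
f 58 43 44
f 58 44 45



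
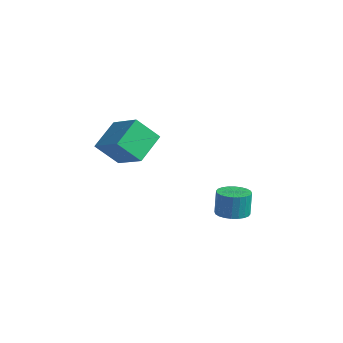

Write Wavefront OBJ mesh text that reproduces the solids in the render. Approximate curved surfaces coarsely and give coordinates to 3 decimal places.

v -1.065 -2.198 1.647
v -1.734 -3.163 2.903
v -1.531 -0.617 2.613
v -2.201 -1.583 3.869
v 0.801 -2.237 2.611
v 0.131 -3.203 3.867
v 0.334 -0.657 3.577
v -0.335 -1.622 4.833
v 0.72 3.858 -3.528
v 1.381 4.512 -3.564
v 1.281 4.695 -2.089
v 0.62 4.042 -2.052
v 1.081 4.712 -3.609
v 0.981 4.895 -2.134
v 0.726 4.781 -3.642
v 0.626 4.964 -2.166
v 0.371 4.711 -3.657
v 0.271 4.894 -2.182
v 0.068 4.51 -3.653
v -0.032 4.693 -2.177
v -0.135 4.21 -3.629
v -0.235 4.394 -2.154
v -0.208 3.857 -3.59
v -0.308 4.04 -2.115
v -0.14 3.504 -3.542
v -0.24 3.687 -2.067
v 0.059 3.205 -3.491
v -0.041 3.388 -2.016
v 0.359 3.005 -3.446
v 0.259 3.188 -1.971
v 0.714 2.936 -3.414
v 0.614 3.119 -1.938
v 1.069 3.006 -3.398
v 0.969 3.189 -1.923
v 1.372 3.207 -3.403
v 1.272 3.39 -1.927
v 1.575 3.506 -3.426
v 1.475 3.69 -1.951
v 1.648 3.86 -3.465
v 1.548 4.043 -1.99
v 1.58 4.213 -3.513
v 1.48 4.396 -2.038
f 2 4 1
f 5 2 1
f 1 4 3
f 3 5 1
f 2 8 4
f 6 2 5
f 6 8 2
f 4 8 3
f 7 5 3
f 3 8 7
f 7 6 5
f 8 6 7
f 10 9 13
f 10 13 11
f 11 13 14
f 11 14 12
f 13 9 15
f 13 15 14
f 14 15 16
f 14 16 12
f 15 9 17
f 15 17 16
f 16 17 18
f 16 18 12
f 17 9 19
f 17 19 18
f 18 19 20
f 18 20 12
f 19 9 21
f 19 21 20
f 20 21 22
f 20 22 12
f 21 9 23
f 21 23 22
f 22 23 24
f 22 24 12
f 23 9 25
f 23 25 24
f 24 25 26
f 24 26 12
f 25 9 27
f 25 27 26
f 26 27 28
f 26 28 12
f 27 9 29
f 27 29 28
f 28 29 30
f 28 30 12
f 29 9 31
f 29 31 30
f 30 31 32
f 30 32 12
f 31 9 33
f 31 33 32
f 32 33 34
f 32 34 12
f 33 9 35
f 33 35 34
f 34 35 36
f 34 36 12
f 35 9 37
f 35 37 36
f 36 37 38
f 36 38 12
f 37 9 39
f 37 39 38
f 38 39 40
f 38 40 12
f 39 9 41
f 39 41 40
f 40 41 42
f 40 42 12
f 41 9 10
f 41 10 42
f 42 10 11
f 42 11 12



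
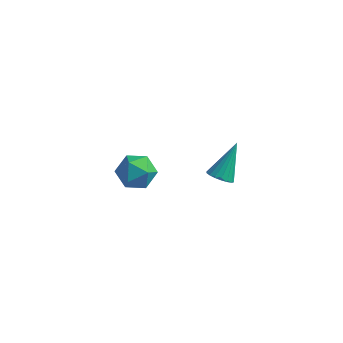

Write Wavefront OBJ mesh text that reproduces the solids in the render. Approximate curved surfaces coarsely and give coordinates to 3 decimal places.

v -4.617 3.294 -2.692
v -3.872 3.982 -2.285
v -3.788 1.938 -1.915
v -3.043 2.626 -1.508
v -4.071 2.652 -1.136
v -4.583 3.49 -1.617
v -3.077 2.43 -2.583
v -3.589 3.268 -3.064
v -2.92 3.449 -2.218
v -3.534 3.586 -1.324
v -4.126 2.334 -2.876
v -4.74 2.471 -1.982
v 1.813 -0.247 3.171
v 2.299 -0.631 3.398
v 2.087 0.987 4.669
v 2.441 -0.445 3.22
v 2.458 -0.221 3.032
v 2.347 -0.001 2.871
v 2.131 0.17 2.77
v 1.852 0.259 2.748
v 1.565 0.247 2.81
v 1.327 0.138 2.943
v 1.186 -0.048 3.122
v 1.169 -0.273 3.31
v 1.279 -0.492 3.471
v 1.495 -0.663 3.572
v 1.775 -0.752 3.594
v 2.061 -0.74 3.532
f 1 12 6
f 1 6 2
f 1 2 8
f 1 8 11
f 1 11 12
f 2 6 10
f 6 12 5
f 12 11 3
f 11 8 7
f 8 2 9
f 4 10 5
f 4 5 3
f 4 3 7
f 4 7 9
f 4 9 10
f 5 10 6
f 3 5 12
f 7 3 11
f 9 7 8
f 10 9 2
f 14 13 16
f 14 16 15
f 16 13 17
f 16 17 15
f 17 13 18
f 17 18 15
f 18 13 19
f 18 19 15
f 19 13 20
f 19 20 15
f 20 13 21
f 20 21 15
f 21 13 22
f 21 22 15
f 22 13 23
f 22 23 15
f 23 13 24
f 23 24 15
f 24 13 25
f 24 25 15
f 25 13 26
f 25 26 15
f 26 13 27
f 26 27 15
f 27 13 28
f 27 28 15
f 28 13 14
f 28 14 15



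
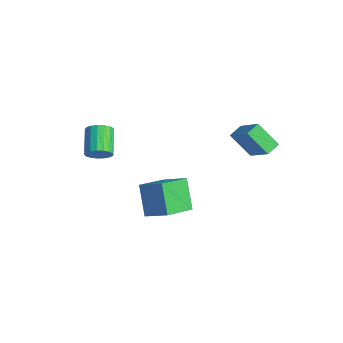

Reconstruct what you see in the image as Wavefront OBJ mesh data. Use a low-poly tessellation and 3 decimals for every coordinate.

v 3.709 3.483 1.692
v 2.786 2.702 3.012
v 3.398 4.306 1.961
v 2.475 3.525 3.282
v 5.245 3.675 2.878
v 4.322 2.894 4.199
v 4.934 4.498 3.148
v 4.011 3.717 4.468
v 0.188 -3.896 1.956
v 0.662 -3.819 2.583
v -0.674 -3.147 3.511
v -1.148 -3.224 2.884
v 0.7 -3.49 2.4
v -0.636 -2.818 3.328
v 0.621 -3.255 2.115
v -0.715 -2.583 3.043
v 0.443 -3.166 1.794
v -0.893 -2.494 2.722
v 0.206 -3.244 1.51
v -1.13 -2.572 2.438
v -0.035 -3.472 1.328
v -1.371 -2.8 2.256
v -0.225 -3.797 1.29
v -1.561 -3.125 2.218
v -0.32 -4.145 1.405
v -1.656 -3.473 2.332
v -0.299 -4.435 1.646
v -1.635 -3.763 2.573
v -0.166 -4.602 1.958
v -1.502 -3.93 2.886
v 0.048 -4.608 2.269
v -1.288 -3.935 3.197
v 0.294 -4.45 2.509
v -1.042 -3.778 3.437
v 0.516 -4.165 2.623
v -0.82 -3.493 3.551
v 1.102 -1.956 -0.689
v 2.31 -1.189 0.05
v 0.394 -0.067 -1.489
v 1.601 0.699 -0.75
v 2.299 -2.219 -2.37
v 3.506 -1.453 -1.631
v 1.59 -0.331 -3.17
v 2.798 0.436 -2.431
f 2 4 1
f 5 2 1
f 1 4 3
f 3 5 1
f 2 8 4
f 6 2 5
f 6 8 2
f 4 8 3
f 7 5 3
f 3 8 7
f 7 6 5
f 8 6 7
f 10 9 13
f 10 13 11
f 11 13 14
f 11 14 12
f 13 9 15
f 13 15 14
f 14 15 16
f 14 16 12
f 15 9 17
f 15 17 16
f 16 17 18
f 16 18 12
f 17 9 19
f 17 19 18
f 18 19 20
f 18 20 12
f 19 9 21
f 19 21 20
f 20 21 22
f 20 22 12
f 21 9 23
f 21 23 22
f 22 23 24
f 22 24 12
f 23 9 25
f 23 25 24
f 24 25 26
f 24 26 12
f 25 9 27
f 25 27 26
f 26 27 28
f 26 28 12
f 27 9 29
f 27 29 28
f 28 29 30
f 28 30 12
f 29 9 31
f 29 31 30
f 30 31 32
f 30 32 12
f 31 9 33
f 31 33 32
f 32 33 34
f 32 34 12
f 33 9 35
f 33 35 34
f 34 35 36
f 34 36 12
f 35 9 10
f 35 10 36
f 36 10 11
f 36 11 12
f 38 40 37
f 41 38 37
f 37 40 39
f 39 41 37
f 38 44 40
f 42 38 41
f 42 44 38
f 40 44 39
f 43 41 39
f 39 44 43
f 43 42 41
f 44 42 43



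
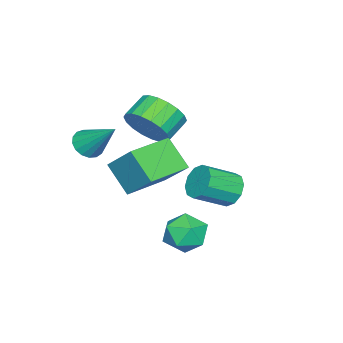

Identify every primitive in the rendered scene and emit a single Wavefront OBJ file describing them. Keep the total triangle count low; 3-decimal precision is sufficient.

v -0.159 -1.512 0.694
v 0.255 -1.949 1.603
v -0.767 -1.684 2.195
v -1.181 -1.248 1.286
v 0.393 -1.485 1.633
v -0.628 -1.22 2.226
v 0.421 -1.027 1.478
v -0.6 -0.762 2.07
v 0.335 -0.664 1.167
v -0.686 -0.399 1.759
v 0.151 -0.47 0.762
v -0.87 -0.205 1.355
v -0.095 -0.482 0.344
v -1.116 -0.217 0.937
v -0.353 -0.698 -0.005
v -1.374 -0.433 0.588
v -0.573 -1.076 -0.215
v -1.595 -0.811 0.377
v -0.712 -1.54 -0.246
v -1.733 -1.275 0.347
v -0.74 -1.998 -0.09
v -1.761 -1.733 0.502
v -0.654 -2.361 0.221
v -1.675 -2.096 0.813
v -0.47 -2.555 0.625
v -1.491 -2.29 1.218
v -0.224 -2.543 1.043
v -1.245 -2.278 1.636
v 0.034 -2.327 1.392
v -0.987 -2.062 1.985
v 3.758 -2.017 1.706
v 4.051 -2.498 2.122
v 4.122 -0.683 2.994
v 4.307 -2.388 1.935
v 4.436 -2.192 1.696
v 4.411 -1.956 1.459
v 4.236 -1.735 1.279
v 3.951 -1.578 1.196
v 3.623 -1.522 1.231
v 3.325 -1.579 1.374
v 3.127 -1.737 1.593
v 3.074 -1.959 1.838
v 3.177 -2.194 2.053
v 3.413 -2.389 2.188
v 3.729 -2.499 2.213
v 1.687 2.891 -0.681
v 2.303 3.311 -0.97
v 3.289 2.39 -0.209
v 2.673 1.969 0.081
v 2.165 3.517 -0.542
v 3.151 2.595 0.219
v 1.844 3.484 -0.167
v 2.831 2.562 0.594
v 1.463 3.224 0.012
v 2.45 2.302 0.773
v 1.168 2.837 -0.074
v 2.155 1.915 0.687
v 1.071 2.47 -0.391
v 2.057 1.549 0.37
v 1.209 2.265 -0.819
v 2.195 1.343 -0.058
v 1.529 2.298 -1.194
v 2.516 1.376 -0.433
v 1.91 2.558 -1.373
v 2.897 1.636 -0.612
v 2.205 2.945 -1.287
v 3.192 2.023 -0.526
v 2.769 2.436 -2.107
v 3.688 2.178 -1.849
v 2.732 1.242 -3.171
v 3.651 0.984 -2.913
v 2.904 0.852 -2.279
v 2.927 1.589 -1.622
v 3.493 1.831 -3.398
v 3.516 2.568 -2.741
v 4.135 1.804 -2.647
v 3.771 1.199 -1.956
v 2.649 2.221 -3.064
v 2.285 1.616 -2.373
v 1.879 -0.582 0.684
v 2.306 0.604 1.912
v 2.29 0.442 -0.447
v 2.717 1.627 0.781
v 3.683 -1.267 0.719
v 4.11 -0.082 1.947
v 4.094 -0.244 -0.412
v 4.521 0.942 0.816
f 2 1 5
f 2 5 3
f 3 5 6
f 3 6 4
f 5 1 7
f 5 7 6
f 6 7 8
f 6 8 4
f 7 1 9
f 7 9 8
f 8 9 10
f 8 10 4
f 9 1 11
f 9 11 10
f 10 11 12
f 10 12 4
f 11 1 13
f 11 13 12
f 12 13 14
f 12 14 4
f 13 1 15
f 13 15 14
f 14 15 16
f 14 16 4
f 15 1 17
f 15 17 16
f 16 17 18
f 16 18 4
f 17 1 19
f 17 19 18
f 18 19 20
f 18 20 4
f 19 1 21
f 19 21 20
f 20 21 22
f 20 22 4
f 21 1 23
f 21 23 22
f 22 23 24
f 22 24 4
f 23 1 25
f 23 25 24
f 24 25 26
f 24 26 4
f 25 1 27
f 25 27 26
f 26 27 28
f 26 28 4
f 27 1 29
f 27 29 28
f 28 29 30
f 28 30 4
f 29 1 2
f 29 2 30
f 30 2 3
f 30 3 4
f 32 31 34
f 32 34 33
f 34 31 35
f 34 35 33
f 35 31 36
f 35 36 33
f 36 31 37
f 36 37 33
f 37 31 38
f 37 38 33
f 38 31 39
f 38 39 33
f 39 31 40
f 39 40 33
f 40 31 41
f 40 41 33
f 41 31 42
f 41 42 33
f 42 31 43
f 42 43 33
f 43 31 44
f 43 44 33
f 44 31 45
f 44 45 33
f 45 31 32
f 45 32 33
f 47 46 50
f 47 50 48
f 48 50 51
f 48 51 49
f 50 46 52
f 50 52 51
f 51 52 53
f 51 53 49
f 52 46 54
f 52 54 53
f 53 54 55
f 53 55 49
f 54 46 56
f 54 56 55
f 55 56 57
f 55 57 49
f 56 46 58
f 56 58 57
f 57 58 59
f 57 59 49
f 58 46 60
f 58 60 59
f 59 60 61
f 59 61 49
f 60 46 62
f 60 62 61
f 61 62 63
f 61 63 49
f 62 46 64
f 62 64 63
f 63 64 65
f 63 65 49
f 64 46 66
f 64 66 65
f 65 66 67
f 65 67 49
f 66 46 47
f 66 47 67
f 67 47 48
f 67 48 49
f 68 79 73
f 68 73 69
f 68 69 75
f 68 75 78
f 68 78 79
f 69 73 77
f 73 79 72
f 79 78 70
f 78 75 74
f 75 69 76
f 71 77 72
f 71 72 70
f 71 70 74
f 71 74 76
f 71 76 77
f 72 77 73
f 70 72 79
f 74 70 78
f 76 74 75
f 77 76 69
f 81 83 80
f 84 81 80
f 80 83 82
f 82 84 80
f 81 87 83
f 85 81 84
f 85 87 81
f 83 87 82
f 86 84 82
f 82 87 86
f 86 85 84
f 87 85 86



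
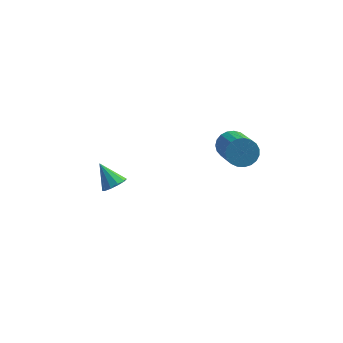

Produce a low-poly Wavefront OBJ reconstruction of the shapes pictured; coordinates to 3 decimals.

v -1.437 2.492 -3.04
v -0.931 2.74 -2.807
v -2.143 3.048 -2.1
v -1.075 2.982 -3.058
v -1.357 3.037 -3.302
v -1.669 2.883 -3.446
v -1.894 2.58 -3.435
v -1.943 2.243 -3.273
v -1.8 2.002 -3.022
v -1.518 1.947 -2.778
v -1.205 2.1 -2.634
v -0.981 2.403 -2.645
v 3.688 1.075 1.444
v 4.353 1.316 1.505
v 4.857 -0.333 2.538
v 4.192 -0.575 2.476
v 4.224 1.428 1.747
v 4.728 -0.221 2.779
v 4.003 1.479 1.935
v 4.507 -0.17 2.968
v 3.727 1.459 2.039
v 4.231 -0.19 3.072
v 3.444 1.373 2.04
v 3.949 -0.276 3.073
v 3.204 1.236 1.938
v 3.708 -0.413 2.97
v 3.047 1.07 1.75
v 3.552 -0.579 2.783
v 3.001 0.906 1.509
v 3.506 -0.743 2.542
v 3.074 0.77 1.257
v 3.578 -0.879 2.29
v 3.253 0.687 1.038
v 3.757 -0.962 2.07
v 3.507 0.671 0.888
v 4.011 -0.978 1.921
v 3.792 0.725 0.835
v 4.297 -0.924 1.867
v 4.06 0.839 0.886
v 4.564 -0.81 1.919
v 4.263 0.994 1.035
v 4.767 -0.655 2.067
v 4.366 1.163 1.254
v 4.87 -0.486 2.286
f 2 1 4
f 2 4 3
f 4 1 5
f 4 5 3
f 5 1 6
f 5 6 3
f 6 1 7
f 6 7 3
f 7 1 8
f 7 8 3
f 8 1 9
f 8 9 3
f 9 1 10
f 9 10 3
f 10 1 11
f 10 11 3
f 11 1 12
f 11 12 3
f 12 1 2
f 12 2 3
f 14 13 17
f 14 17 15
f 15 17 18
f 15 18 16
f 17 13 19
f 17 19 18
f 18 19 20
f 18 20 16
f 19 13 21
f 19 21 20
f 20 21 22
f 20 22 16
f 21 13 23
f 21 23 22
f 22 23 24
f 22 24 16
f 23 13 25
f 23 25 24
f 24 25 26
f 24 26 16
f 25 13 27
f 25 27 26
f 26 27 28
f 26 28 16
f 27 13 29
f 27 29 28
f 28 29 30
f 28 30 16
f 29 13 31
f 29 31 30
f 30 31 32
f 30 32 16
f 31 13 33
f 31 33 32
f 32 33 34
f 32 34 16
f 33 13 35
f 33 35 34
f 34 35 36
f 34 36 16
f 35 13 37
f 35 37 36
f 36 37 38
f 36 38 16
f 37 13 39
f 37 39 38
f 38 39 40
f 38 40 16
f 39 13 41
f 39 41 40
f 40 41 42
f 40 42 16
f 41 13 43
f 41 43 42
f 42 43 44
f 42 44 16
f 43 13 14
f 43 14 44
f 44 14 15
f 44 15 16



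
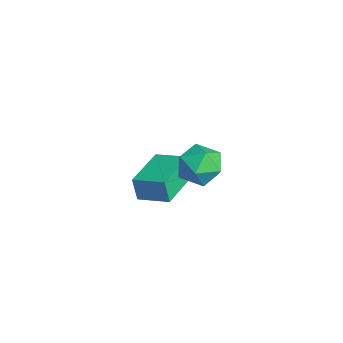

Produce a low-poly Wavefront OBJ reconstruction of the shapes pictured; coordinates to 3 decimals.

v -3.267 3.665 -0.894
v -3.467 3.529 0.107
v -2.428 4.652 -0.593
v -2.628 4.516 0.408
v -1.712 2.304 -0.768
v -1.912 2.168 0.233
v -0.873 3.291 -0.467
v -1.073 3.155 0.534
v 1.037 3.969 3.555
v 1.635 4.379 4.146
v 1.945 2.761 3.474
v 2.543 3.171 4.065
v 1.707 2.884 4.37
v 1.145 3.631 4.42
v 2.435 3.509 3.2
v 1.873 4.256 3.25
v 2.499 4.095 3.927
v 2.049 3.708 4.65
v 1.531 3.432 2.97
v 1.081 3.045 3.693
f 2 4 1
f 5 2 1
f 1 4 3
f 3 5 1
f 2 8 4
f 6 2 5
f 6 8 2
f 4 8 3
f 7 5 3
f 3 8 7
f 7 6 5
f 8 6 7
f 9 20 14
f 9 14 10
f 9 10 16
f 9 16 19
f 9 19 20
f 10 14 18
f 14 20 13
f 20 19 11
f 19 16 15
f 16 10 17
f 12 18 13
f 12 13 11
f 12 11 15
f 12 15 17
f 12 17 18
f 13 18 14
f 11 13 20
f 15 11 19
f 17 15 16
f 18 17 10



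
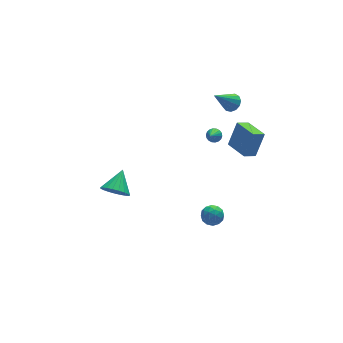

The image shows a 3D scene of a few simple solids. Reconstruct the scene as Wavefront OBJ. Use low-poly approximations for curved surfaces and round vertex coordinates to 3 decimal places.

v 0.698 -0.766 -3.269
v 1.079 -0.64 -2.627
v 1.501 -1.64 -3.573
v 1.882 -1.514 -2.931
v 1.193 -1.827 -2.907
v 0.697 -1.287 -2.719
v 1.883 -0.993 -3.481
v 1.387 -0.453 -3.293
v 1.811 -0.78 -2.758
v 1.385 -1.295 -2.403
v 1.195 -0.985 -3.797
v 0.769 -1.5 -3.442
v 0.818 -0.626 -2.921
v 1.762 -1.654 -3.279
v 1.357 -1.838 -3.264
v 1.581 -1.763 -2.887
v 0.594 -1.007 -2.975
v 0.817 -0.932 -2.598
v 0.884 -1.63 -2.763
v 1.763 -1.348 -3.602
v 1.986 -1.273 -3.225
v 0.999 -0.517 -3.313
v 1.223 -0.442 -2.936
v 1.696 -0.65 -3.437
v 1.472 -0.634 -2.621
v 1.944 -1.148 -2.8
v 1.945 -0.842 -3.123
v 1.653 -0.525 -3.012
v 1.222 -0.937 -2.413
v 1.694 -1.451 -2.591
v 1.289 -1.635 -2.577
v 0.997 -1.317 -2.467
v 1.652 -1.02 -2.49
v 0.886 -0.829 -3.609
v 1.358 -1.343 -3.787
v 1.583 -0.963 -3.733
v 1.291 -0.645 -3.623
v 0.636 -1.132 -3.4
v 1.108 -1.646 -3.579
v 0.927 -1.755 -3.188
v 0.635 -1.438 -3.077
v 0.928 -1.26 -3.71
v -4.439 0.114 0.569
v -3.998 0.366 -0.198
v -3.541 1.106 1.411
v -4.286 0.617 -0.186
v -4.601 0.781 -0.043
v -4.888 0.83 0.205
v -5.097 0.755 0.517
v -5.192 0.569 0.837
v -5.157 0.305 1.111
v -4.998 0.007 1.292
v -4.742 -0.271 1.347
v -4.434 -0.484 1.268
v -4.126 -0.592 1.068
v -3.873 -0.579 0.782
v -3.717 -0.446 0.459
v -3.686 -0.215 0.155
v -3.786 0.072 -0.077
v 3.022 -1.665 2.76
v 3.744 -1.303 4.278
v 2.716 -0.071 2.525
v 3.439 0.291 4.043
v 3.821 -1.571 2.357
v 4.544 -1.209 3.875
v 3.516 0.023 2.122
v 4.238 0.385 3.64
v 4.343 3.015 3.159
v 4.795 2.669 3.513
v 3.057 2.785 4.581
v 4.838 3.031 3.61
v 4.724 3.388 3.565
v 4.489 3.627 3.391
v 4.207 3.671 3.143
v 3.969 3.507 2.901
v 3.849 3.187 2.741
v 3.886 2.812 2.713
v 4.068 2.502 2.828
v 4.337 2.355 3.047
v 4.608 2.417 3.303
v 3.388 3.402 -0.18
v 3.65 3.634 0.191
v 2.772 2.658 0.72
v 3.464 3.764 0.172
v 3.264 3.822 0.082
v 3.088 3.796 -0.059
v 2.971 3.693 -0.224
v 2.938 3.532 -0.381
v 2.993 3.345 -0.497
v 3.126 3.17 -0.551
v 3.312 3.04 -0.531
v 3.512 2.982 -0.442
v 3.688 3.008 -0.301
v 3.804 3.111 -0.135
v 3.838 3.272 0.021
v 3.783 3.459 0.138
f 1 38 17
f 38 12 41
f 17 41 6
f 38 41 17
f 1 17 13
f 17 6 18
f 13 18 2
f 17 18 13
f 1 13 22
f 13 2 23
f 22 23 8
f 13 23 22
f 1 22 34
f 22 8 37
f 34 37 11
f 22 37 34
f 1 34 38
f 34 11 42
f 38 42 12
f 34 42 38
f 2 18 29
f 18 6 32
f 29 32 10
f 18 32 29
f 6 41 19
f 41 12 40
f 19 40 5
f 41 40 19
f 12 42 39
f 42 11 35
f 39 35 3
f 42 35 39
f 11 37 36
f 37 8 24
f 36 24 7
f 37 24 36
f 8 23 28
f 23 2 25
f 28 25 9
f 23 25 28
f 4 30 16
f 30 10 31
f 16 31 5
f 30 31 16
f 4 16 14
f 16 5 15
f 14 15 3
f 16 15 14
f 4 14 21
f 14 3 20
f 21 20 7
f 14 20 21
f 4 21 26
f 21 7 27
f 26 27 9
f 21 27 26
f 4 26 30
f 26 9 33
f 30 33 10
f 26 33 30
f 5 31 19
f 31 10 32
f 19 32 6
f 31 32 19
f 3 15 39
f 15 5 40
f 39 40 12
f 15 40 39
f 7 20 36
f 20 3 35
f 36 35 11
f 20 35 36
f 9 27 28
f 27 7 24
f 28 24 8
f 27 24 28
f 10 33 29
f 33 9 25
f 29 25 2
f 33 25 29
f 44 43 46
f 44 46 45
f 46 43 47
f 46 47 45
f 47 43 48
f 47 48 45
f 48 43 49
f 48 49 45
f 49 43 50
f 49 50 45
f 50 43 51
f 50 51 45
f 51 43 52
f 51 52 45
f 52 43 53
f 52 53 45
f 53 43 54
f 53 54 45
f 54 43 55
f 54 55 45
f 55 43 56
f 55 56 45
f 56 43 57
f 56 57 45
f 57 43 58
f 57 58 45
f 58 43 59
f 58 59 45
f 59 43 44
f 59 44 45
f 61 63 60
f 64 61 60
f 60 63 62
f 62 64 60
f 61 67 63
f 65 61 64
f 65 67 61
f 63 67 62
f 66 64 62
f 62 67 66
f 66 65 64
f 67 65 66
f 69 68 71
f 69 71 70
f 71 68 72
f 71 72 70
f 72 68 73
f 72 73 70
f 73 68 74
f 73 74 70
f 74 68 75
f 74 75 70
f 75 68 76
f 75 76 70
f 76 68 77
f 76 77 70
f 77 68 78
f 77 78 70
f 78 68 79
f 78 79 70
f 79 68 80
f 79 80 70
f 80 68 69
f 80 69 70
f 82 81 84
f 82 84 83
f 84 81 85
f 84 85 83
f 85 81 86
f 85 86 83
f 86 81 87
f 86 87 83
f 87 81 88
f 87 88 83
f 88 81 89
f 88 89 83
f 89 81 90
f 89 90 83
f 90 81 91
f 90 91 83
f 91 81 92
f 91 92 83
f 92 81 93
f 92 93 83
f 93 81 94
f 93 94 83
f 94 81 95
f 94 95 83
f 95 81 96
f 95 96 83
f 96 81 82
f 96 82 83



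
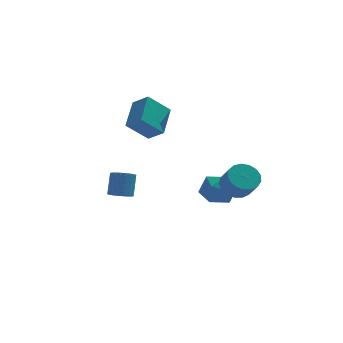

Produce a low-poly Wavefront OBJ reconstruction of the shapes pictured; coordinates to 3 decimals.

v -1.727 -2.236 -0.794
v -1.11 -2.186 -0.958
v -0.876 -1.495 0.13
v -1.493 -1.544 0.294
v -1.215 -1.97 -1.073
v -0.982 -1.279 0.016
v -1.409 -1.8 -1.139
v -1.175 -1.109 -0.051
v -1.658 -1.705 -1.146
v -1.424 -1.014 -0.058
v -1.918 -1.702 -1.092
v -1.684 -1.011 -0.004
v -2.146 -1.791 -0.986
v -1.912 -1.1 0.102
v -2.301 -1.957 -0.847
v -2.067 -1.266 0.241
v -2.357 -2.171 -0.7
v -2.123 -1.48 0.389
v -2.304 -2.396 -0.568
v -2.07 -1.705 0.52
v -2.151 -2.594 -0.475
v -1.917 -1.903 0.613
v -1.925 -2.729 -0.438
v -1.691 -2.038 0.65
v -1.665 -2.779 -0.462
v -1.431 -2.088 0.626
v -1.415 -2.735 -0.544
v -1.181 -2.044 0.544
v -1.219 -2.605 -0.669
v -0.986 -1.914 0.42
v -1.112 -2.411 -0.815
v -0.878 -1.72 0.273
v -0.263 0.937 2.785
v 0.325 2.504 3.663
v -0.962 1.562 2.137
v -0.374 3.129 3.014
v 0.914 1.111 1.686
v 1.502 2.678 2.563
v 0.215 1.736 1.037
v 0.803 3.303 1.915
v 3.703 -3.546 0.141
v 4.532 -3.327 0.074
v 4.806 -4.075 1.011
v 3.977 -4.294 1.079
v 4.379 -3.052 0.338
v 4.653 -3.8 1.275
v 4.071 -2.89 0.558
v 4.345 -3.638 1.495
v 3.678 -2.878 0.682
v 3.953 -3.626 1.619
v 3.292 -3.019 0.683
v 3.566 -3.767 1.62
v 2.999 -3.281 0.559
v 3.273 -4.029 1.496
v 2.868 -3.604 0.34
v 3.142 -4.352 1.277
v 2.928 -3.913 0.075
v 3.202 -4.661 1.012
v 3.166 -4.138 -0.174
v 3.44 -4.887 0.763
v 3.526 -4.228 -0.351
v 3.8 -4.976 0.586
v 3.927 -4.161 -0.416
v 4.201 -4.91 0.521
v 4.277 -3.954 -0.352
v 4.551 -4.702 0.585
v 4.495 -3.653 -0.176
v 4.769 -4.401 0.761
v 4.04 1.206 -2.938
v 4.606 0.608 -2.251
v 2.574 0.472 -2.369
v 3.14 -0.126 -1.682
v 3.061 0.933 -1.532
v 3.967 1.386 -1.883
v 3.213 -0.306 -2.737
v 4.119 0.147 -3.088
v 4.095 -0.327 -2.127
v 4.001 0.439 -1.382
v 3.179 0.641 -3.238
v 3.085 1.407 -2.493
f 2 1 5
f 2 5 3
f 3 5 6
f 3 6 4
f 5 1 7
f 5 7 6
f 6 7 8
f 6 8 4
f 7 1 9
f 7 9 8
f 8 9 10
f 8 10 4
f 9 1 11
f 9 11 10
f 10 11 12
f 10 12 4
f 11 1 13
f 11 13 12
f 12 13 14
f 12 14 4
f 13 1 15
f 13 15 14
f 14 15 16
f 14 16 4
f 15 1 17
f 15 17 16
f 16 17 18
f 16 18 4
f 17 1 19
f 17 19 18
f 18 19 20
f 18 20 4
f 19 1 21
f 19 21 20
f 20 21 22
f 20 22 4
f 21 1 23
f 21 23 22
f 22 23 24
f 22 24 4
f 23 1 25
f 23 25 24
f 24 25 26
f 24 26 4
f 25 1 27
f 25 27 26
f 26 27 28
f 26 28 4
f 27 1 29
f 27 29 28
f 28 29 30
f 28 30 4
f 29 1 31
f 29 31 30
f 30 31 32
f 30 32 4
f 31 1 2
f 31 2 32
f 32 2 3
f 32 3 4
f 34 36 33
f 37 34 33
f 33 36 35
f 35 37 33
f 34 40 36
f 38 34 37
f 38 40 34
f 36 40 35
f 39 37 35
f 35 40 39
f 39 38 37
f 40 38 39
f 42 41 45
f 42 45 43
f 43 45 46
f 43 46 44
f 45 41 47
f 45 47 46
f 46 47 48
f 46 48 44
f 47 41 49
f 47 49 48
f 48 49 50
f 48 50 44
f 49 41 51
f 49 51 50
f 50 51 52
f 50 52 44
f 51 41 53
f 51 53 52
f 52 53 54
f 52 54 44
f 53 41 55
f 53 55 54
f 54 55 56
f 54 56 44
f 55 41 57
f 55 57 56
f 56 57 58
f 56 58 44
f 57 41 59
f 57 59 58
f 58 59 60
f 58 60 44
f 59 41 61
f 59 61 60
f 60 61 62
f 60 62 44
f 61 41 63
f 61 63 62
f 62 63 64
f 62 64 44
f 63 41 65
f 63 65 64
f 64 65 66
f 64 66 44
f 65 41 67
f 65 67 66
f 66 67 68
f 66 68 44
f 67 41 42
f 67 42 68
f 68 42 43
f 68 43 44
f 69 80 74
f 69 74 70
f 69 70 76
f 69 76 79
f 69 79 80
f 70 74 78
f 74 80 73
f 80 79 71
f 79 76 75
f 76 70 77
f 72 78 73
f 72 73 71
f 72 71 75
f 72 75 77
f 72 77 78
f 73 78 74
f 71 73 80
f 75 71 79
f 77 75 76
f 78 77 70



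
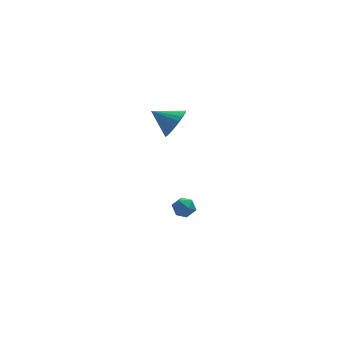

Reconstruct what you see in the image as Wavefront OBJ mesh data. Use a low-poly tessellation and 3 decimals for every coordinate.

v 1.711 2.648 -2.845
v 2.267 2.852 -2.6
v 2.193 1.828 -3.26
v 2.749 2.032 -3.015
v 2.288 1.814 -2.626
v 1.99 2.321 -2.369
v 2.47 2.359 -3.491
v 2.172 2.866 -3.234
v 2.737 2.673 -2.999
v 2.624 2.336 -2.465
v 1.836 2.344 -3.395
v 1.723 2.007 -2.861
v 1.617 1.752 3.597
v 2.048 1.621 4.353
v 0.643 2.388 4.263
v 2.183 1.942 4.243
v 2.22 2.231 4.021
v 2.153 2.437 3.726
v 1.993 2.524 3.409
v 1.768 2.478 3.124
v 1.517 2.306 2.921
v 1.283 2.038 2.835
v 1.106 1.721 2.881
v 1.018 1.409 3.05
v 1.033 1.156 3.314
v 1.15 1.006 3.627
v 1.346 0.985 3.935
v 1.59 1.097 4.184
v 1.838 1.322 4.332
f 1 12 6
f 1 6 2
f 1 2 8
f 1 8 11
f 1 11 12
f 2 6 10
f 6 12 5
f 12 11 3
f 11 8 7
f 8 2 9
f 4 10 5
f 4 5 3
f 4 3 7
f 4 7 9
f 4 9 10
f 5 10 6
f 3 5 12
f 7 3 11
f 9 7 8
f 10 9 2
f 14 13 16
f 14 16 15
f 16 13 17
f 16 17 15
f 17 13 18
f 17 18 15
f 18 13 19
f 18 19 15
f 19 13 20
f 19 20 15
f 20 13 21
f 20 21 15
f 21 13 22
f 21 22 15
f 22 13 23
f 22 23 15
f 23 13 24
f 23 24 15
f 24 13 25
f 24 25 15
f 25 13 26
f 25 26 15
f 26 13 27
f 26 27 15
f 27 13 28
f 27 28 15
f 28 13 29
f 28 29 15
f 29 13 14
f 29 14 15



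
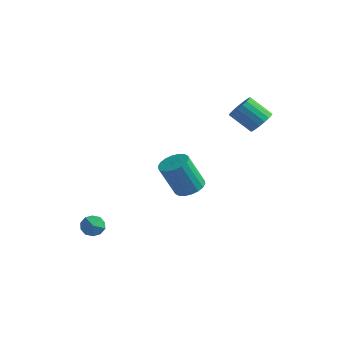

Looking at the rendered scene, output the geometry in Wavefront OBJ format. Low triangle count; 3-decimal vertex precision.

v -2.537 -3.049 -3.646
v -2.228 -2.575 -3.991
v -1.592 -3.405 -3.289
v -1.283 -2.931 -3.634
v -1.653 -2.771 -3.108
v -2.237 -2.55 -3.329
v -1.583 -3.43 -3.951
v -2.167 -3.209 -4.172
v -1.639 -2.811 -4.179
v -1.682 -2.403 -3.659
v -2.138 -3.577 -3.621
v -2.181 -3.169 -3.101
v 3.232 2.669 1.797
v 3.678 2.522 2.289
v 2.674 2.304 3.134
v 2.228 2.451 2.643
v 3.639 2.82 2.32
v 2.636 2.602 3.166
v 3.52 3.089 2.248
v 2.517 2.871 3.093
v 3.344 3.274 2.086
v 2.34 3.056 2.932
v 3.145 3.34 1.868
v 2.142 3.122 2.713
v 2.964 3.272 1.635
v 1.96 3.055 2.48
v 2.835 3.086 1.434
v 1.832 2.868 2.28
v 2.786 2.816 1.306
v 1.782 2.598 2.151
v 2.824 2.518 1.274
v 1.821 2.3 2.12
v 2.943 2.249 1.347
v 1.94 2.031 2.192
v 3.12 2.064 1.508
v 2.116 1.846 2.354
v 3.318 1.998 1.727
v 2.315 1.78 2.572
v 3.5 2.065 1.96
v 2.496 1.848 2.805
v 3.628 2.252 2.16
v 2.625 2.034 3.006
v -0.359 2.477 -3.443
v 0.12 1.875 -3.454
v -0.461 1.38 -1.769
v -0.941 1.983 -1.757
v 0.312 2.122 -3.315
v -0.269 1.628 -1.63
v 0.371 2.44 -3.202
v -0.21 1.945 -1.516
v 0.285 2.765 -3.136
v -0.296 2.271 -1.45
v 0.072 3.033 -3.131
v -0.509 2.539 -1.445
v -0.227 3.191 -3.187
v -0.808 2.697 -1.502
v -0.552 3.208 -3.294
v -1.133 2.713 -1.609
v -0.839 3.08 -3.431
v -1.42 2.585 -1.746
v -1.031 2.832 -3.57
v -1.612 2.338 -1.885
v -1.09 2.515 -3.684
v -1.671 2.02 -1.998
v -1.004 2.189 -3.75
v -1.585 1.695 -2.064
v -0.791 1.921 -3.755
v -1.372 1.427 -2.069
v -0.492 1.763 -3.698
v -1.073 1.269 -2.013
v -0.167 1.747 -3.591
v -0.748 1.252 -1.906
f 1 12 6
f 1 6 2
f 1 2 8
f 1 8 11
f 1 11 12
f 2 6 10
f 6 12 5
f 12 11 3
f 11 8 7
f 8 2 9
f 4 10 5
f 4 5 3
f 4 3 7
f 4 7 9
f 4 9 10
f 5 10 6
f 3 5 12
f 7 3 11
f 9 7 8
f 10 9 2
f 14 13 17
f 14 17 15
f 15 17 18
f 15 18 16
f 17 13 19
f 17 19 18
f 18 19 20
f 18 20 16
f 19 13 21
f 19 21 20
f 20 21 22
f 20 22 16
f 21 13 23
f 21 23 22
f 22 23 24
f 22 24 16
f 23 13 25
f 23 25 24
f 24 25 26
f 24 26 16
f 25 13 27
f 25 27 26
f 26 27 28
f 26 28 16
f 27 13 29
f 27 29 28
f 28 29 30
f 28 30 16
f 29 13 31
f 29 31 30
f 30 31 32
f 30 32 16
f 31 13 33
f 31 33 32
f 32 33 34
f 32 34 16
f 33 13 35
f 33 35 34
f 34 35 36
f 34 36 16
f 35 13 37
f 35 37 36
f 36 37 38
f 36 38 16
f 37 13 39
f 37 39 38
f 38 39 40
f 38 40 16
f 39 13 41
f 39 41 40
f 40 41 42
f 40 42 16
f 41 13 14
f 41 14 42
f 42 14 15
f 42 15 16
f 44 43 47
f 44 47 45
f 45 47 48
f 45 48 46
f 47 43 49
f 47 49 48
f 48 49 50
f 48 50 46
f 49 43 51
f 49 51 50
f 50 51 52
f 50 52 46
f 51 43 53
f 51 53 52
f 52 53 54
f 52 54 46
f 53 43 55
f 53 55 54
f 54 55 56
f 54 56 46
f 55 43 57
f 55 57 56
f 56 57 58
f 56 58 46
f 57 43 59
f 57 59 58
f 58 59 60
f 58 60 46
f 59 43 61
f 59 61 60
f 60 61 62
f 60 62 46
f 61 43 63
f 61 63 62
f 62 63 64
f 62 64 46
f 63 43 65
f 63 65 64
f 64 65 66
f 64 66 46
f 65 43 67
f 65 67 66
f 66 67 68
f 66 68 46
f 67 43 69
f 67 69 68
f 68 69 70
f 68 70 46
f 69 43 71
f 69 71 70
f 70 71 72
f 70 72 46
f 71 43 44
f 71 44 72
f 72 44 45
f 72 45 46



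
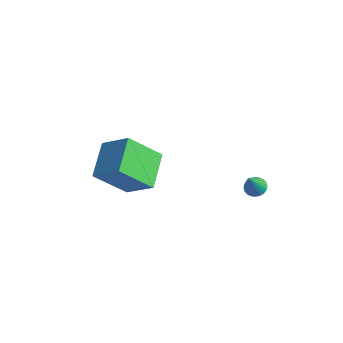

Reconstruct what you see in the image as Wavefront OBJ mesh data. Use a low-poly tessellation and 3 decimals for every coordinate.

v -2.137 -2.914 3.736
v -3.182 -1.45 4.589
v -1.423 -1.509 2.201
v -2.468 -0.046 3.054
v -0.752 -2.514 4.746
v -1.797 -1.051 5.599
v -0.038 -1.11 3.211
v -1.083 0.354 4.064
v 1.032 4.316 0.744
v 1.547 4.185 0.538
v 1.368 3.484 2.116
v 1.59 4.376 0.643
v 1.548 4.558 0.764
v 1.427 4.703 0.882
v 1.246 4.79 0.978
v 1.033 4.804 1.039
v 0.819 4.744 1.056
v 0.638 4.619 1.024
v 0.517 4.448 0.95
v 0.474 4.257 0.845
v 0.516 4.075 0.724
v 0.636 3.93 0.606
v 0.817 3.843 0.509
v 1.03 3.829 0.448
v 1.244 3.889 0.432
v 1.425 4.014 0.464
f 2 4 1
f 5 2 1
f 1 4 3
f 3 5 1
f 2 8 4
f 6 2 5
f 6 8 2
f 4 8 3
f 7 5 3
f 3 8 7
f 7 6 5
f 8 6 7
f 10 9 12
f 10 12 11
f 12 9 13
f 12 13 11
f 13 9 14
f 13 14 11
f 14 9 15
f 14 15 11
f 15 9 16
f 15 16 11
f 16 9 17
f 16 17 11
f 17 9 18
f 17 18 11
f 18 9 19
f 18 19 11
f 19 9 20
f 19 20 11
f 20 9 21
f 20 21 11
f 21 9 22
f 21 22 11
f 22 9 23
f 22 23 11
f 23 9 24
f 23 24 11
f 24 9 25
f 24 25 11
f 25 9 26
f 25 26 11
f 26 9 10
f 26 10 11



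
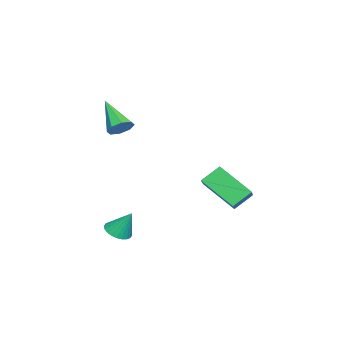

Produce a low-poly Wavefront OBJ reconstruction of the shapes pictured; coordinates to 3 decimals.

v -3.84 3.428 -2.843
v -4.088 1.847 -1.593
v -4.44 4.1 -2.112
v -4.688 2.519 -0.862
v -2.112 3.921 -1.878
v -2.36 2.34 -0.628
v -2.712 4.593 -1.147
v -2.96 3.012 0.103
v -0.763 -0.811 2.738
v -0.35 -1.297 2.608
v -1.697 -1.929 3.942
v -0.198 -1.014 2.988
v -0.377 -0.613 3.222
v -0.782 -0.328 3.172
v -1.175 -0.326 2.868
v -1.327 -0.609 2.488
v -1.148 -1.01 2.254
v -0.744 -1.295 2.304
v 0.177 -0.611 -3.119
v 0.816 -0.424 -3.26
v 0.243 0.071 -1.921
v 0.678 -0.224 -3.367
v 0.465 -0.082 -3.436
v 0.208 -0.021 -3.456
v -0.054 -0.05 -3.426
v -0.281 -0.164 -3.348
v -0.438 -0.346 -3.236
v -0.501 -0.568 -3.106
v -0.461 -0.797 -2.978
v -0.324 -0.998 -2.871
v -0.111 -1.139 -2.802
v 0.147 -1.201 -2.782
v 0.409 -1.172 -2.812
v 0.635 -1.058 -2.89
v 0.792 -0.876 -3.002
v 0.856 -0.653 -3.132
f 2 4 1
f 5 2 1
f 1 4 3
f 3 5 1
f 2 8 4
f 6 2 5
f 6 8 2
f 4 8 3
f 7 5 3
f 3 8 7
f 7 6 5
f 8 6 7
f 10 9 12
f 10 12 11
f 12 9 13
f 12 13 11
f 13 9 14
f 13 14 11
f 14 9 15
f 14 15 11
f 15 9 16
f 15 16 11
f 16 9 17
f 16 17 11
f 17 9 18
f 17 18 11
f 18 9 10
f 18 10 11
f 20 19 22
f 20 22 21
f 22 19 23
f 22 23 21
f 23 19 24
f 23 24 21
f 24 19 25
f 24 25 21
f 25 19 26
f 25 26 21
f 26 19 27
f 26 27 21
f 27 19 28
f 27 28 21
f 28 19 29
f 28 29 21
f 29 19 30
f 29 30 21
f 30 19 31
f 30 31 21
f 31 19 32
f 31 32 21
f 32 19 33
f 32 33 21
f 33 19 34
f 33 34 21
f 34 19 35
f 34 35 21
f 35 19 36
f 35 36 21
f 36 19 20
f 36 20 21



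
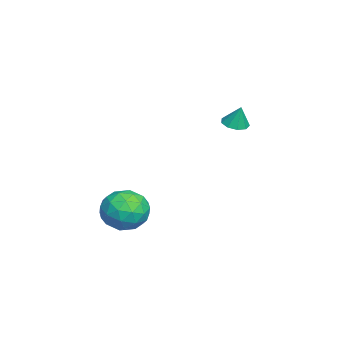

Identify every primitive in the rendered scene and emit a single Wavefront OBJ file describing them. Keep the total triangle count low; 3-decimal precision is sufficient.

v 3.68 -0.495 -2.34
v 4.367 -0.368 -1.444
v 3.113 -2.112 -1.676
v 3.8 -1.985 -0.78
v 2.89 -1.316 -0.898
v 3.24 -0.316 -1.308
v 4.24 -2.164 -1.812
v 4.59 -1.164 -2.222
v 4.712 -1.399 -1.118
v 3.878 -0.875 -0.553
v 3.602 -1.605 -2.567
v 2.768 -1.081 -2.002
v 4.073 -0.29 -1.95
v 3.407 -2.19 -1.17
v 2.872 -1.797 -1.239
v 3.275 -1.722 -0.713
v 3.411 -0.259 -1.87
v 3.815 -0.185 -1.344
v 2.947 -0.742 -1.023
v 3.665 -2.295 -1.776
v 4.069 -2.221 -1.25
v 4.205 -0.758 -2.407
v 4.608 -0.683 -1.881
v 4.533 -1.738 -2.097
v 4.68 -0.821 -1.232
v 4.347 -1.772 -0.842
v 4.605 -1.877 -1.448
v 4.811 -1.289 -1.689
v 4.189 -0.513 -0.9
v 3.856 -1.463 -0.51
v 3.321 -1.07 -0.579
v 3.527 -0.483 -0.82
v 4.393 -1.119 -0.708
v 3.624 -1.017 -2.61
v 3.291 -1.967 -2.22
v 3.953 -1.997 -2.3
v 4.159 -1.41 -2.541
v 3.133 -0.708 -2.278
v 2.8 -1.659 -1.888
v 2.669 -1.191 -1.431
v 2.875 -0.603 -1.672
v 3.087 -1.361 -2.412
v -1.653 2.998 1.458
v -1.281 3.491 1.254
v -1.427 3.262 2.502
v -1.7 3.629 1.309
v -2.096 3.473 1.434
v -2.286 3.094 1.57
v -2.179 2.671 1.654
v -1.825 2.401 1.646
v -1.391 2.41 1.55
v -1.08 2.695 1.411
v -1.036 3.122 1.294
f 1 38 17
f 38 12 41
f 17 41 6
f 38 41 17
f 1 17 13
f 17 6 18
f 13 18 2
f 17 18 13
f 1 13 22
f 13 2 23
f 22 23 8
f 13 23 22
f 1 22 34
f 22 8 37
f 34 37 11
f 22 37 34
f 1 34 38
f 34 11 42
f 38 42 12
f 34 42 38
f 2 18 29
f 18 6 32
f 29 32 10
f 18 32 29
f 6 41 19
f 41 12 40
f 19 40 5
f 41 40 19
f 12 42 39
f 42 11 35
f 39 35 3
f 42 35 39
f 11 37 36
f 37 8 24
f 36 24 7
f 37 24 36
f 8 23 28
f 23 2 25
f 28 25 9
f 23 25 28
f 4 30 16
f 30 10 31
f 16 31 5
f 30 31 16
f 4 16 14
f 16 5 15
f 14 15 3
f 16 15 14
f 4 14 21
f 14 3 20
f 21 20 7
f 14 20 21
f 4 21 26
f 21 7 27
f 26 27 9
f 21 27 26
f 4 26 30
f 26 9 33
f 30 33 10
f 26 33 30
f 5 31 19
f 31 10 32
f 19 32 6
f 31 32 19
f 3 15 39
f 15 5 40
f 39 40 12
f 15 40 39
f 7 20 36
f 20 3 35
f 36 35 11
f 20 35 36
f 9 27 28
f 27 7 24
f 28 24 8
f 27 24 28
f 10 33 29
f 33 9 25
f 29 25 2
f 33 25 29
f 44 43 46
f 44 46 45
f 46 43 47
f 46 47 45
f 47 43 48
f 47 48 45
f 48 43 49
f 48 49 45
f 49 43 50
f 49 50 45
f 50 43 51
f 50 51 45
f 51 43 52
f 51 52 45
f 52 43 53
f 52 53 45
f 53 43 44
f 53 44 45

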